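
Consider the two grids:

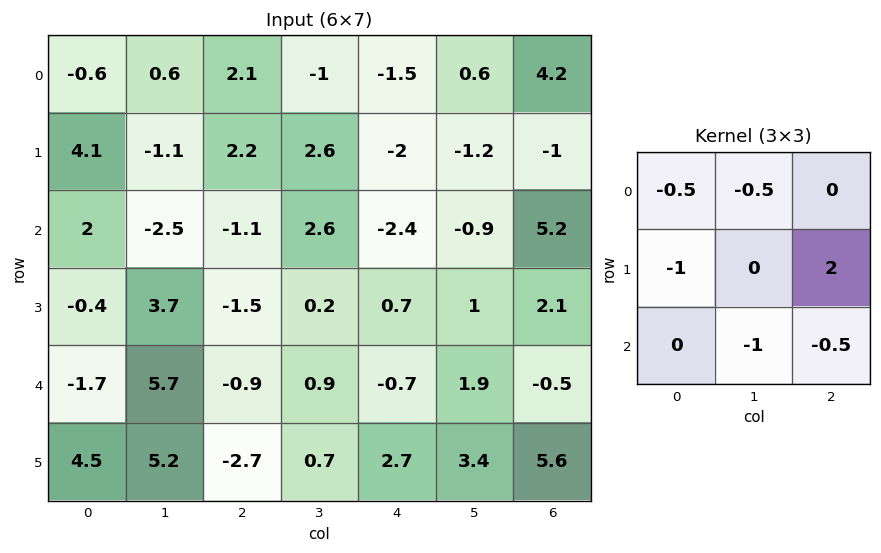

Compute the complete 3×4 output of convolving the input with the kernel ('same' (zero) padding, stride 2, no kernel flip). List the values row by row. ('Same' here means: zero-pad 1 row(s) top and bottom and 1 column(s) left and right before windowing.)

Output[0,0]: The receptive field on the zero-padded input at this output position is [0 0 0 / 0 -0.6 0.6 / 0 4.1 -1.1]. Elementwise product with the kernel and sum: 0·-0.5 + 0·-0.5 + 0·-1 + 0.6·2 + 4.1·-1 + -1.1·-0.5.

-2.35 -6.1 4.8 0.4
-8.5 8.55 -5.9 -0.1
4.5 -2.65 -1.95 -9.05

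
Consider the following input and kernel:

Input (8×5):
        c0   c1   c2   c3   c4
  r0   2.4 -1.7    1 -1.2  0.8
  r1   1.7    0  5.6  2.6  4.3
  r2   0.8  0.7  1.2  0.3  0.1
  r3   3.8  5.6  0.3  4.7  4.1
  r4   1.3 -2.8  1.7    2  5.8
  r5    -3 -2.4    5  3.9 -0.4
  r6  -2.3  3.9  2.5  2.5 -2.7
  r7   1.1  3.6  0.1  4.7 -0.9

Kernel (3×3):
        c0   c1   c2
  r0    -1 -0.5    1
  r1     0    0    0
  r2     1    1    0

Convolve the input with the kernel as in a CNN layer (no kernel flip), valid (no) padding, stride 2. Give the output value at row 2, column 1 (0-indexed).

The receptive field on the input at this output position is [1.7 2 5.8 / 5 3.9 -0.4 / 2.5 2.5 -2.7]. Elementwise product with the kernel and sum: 1.7·-1 + 2·-0.5 + 5.8·1 + 2.5·1 + 2.5·1.

8.1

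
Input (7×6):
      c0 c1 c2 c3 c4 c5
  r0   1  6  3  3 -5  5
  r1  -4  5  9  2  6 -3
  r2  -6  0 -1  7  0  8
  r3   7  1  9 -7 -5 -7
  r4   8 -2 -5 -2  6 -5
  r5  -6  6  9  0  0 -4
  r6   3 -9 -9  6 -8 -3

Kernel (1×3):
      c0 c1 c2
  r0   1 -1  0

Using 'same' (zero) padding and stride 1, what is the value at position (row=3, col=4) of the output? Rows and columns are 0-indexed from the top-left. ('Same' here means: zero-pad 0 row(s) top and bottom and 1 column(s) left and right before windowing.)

-2

The receptive field on the zero-padded input at this output position is [-7 -5 -7]. Elementwise product with the kernel and sum: -7·1 + -5·-1.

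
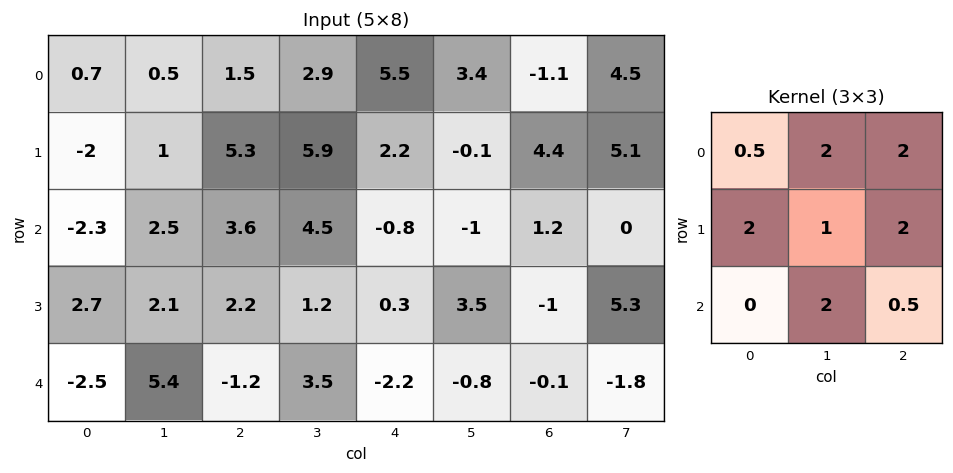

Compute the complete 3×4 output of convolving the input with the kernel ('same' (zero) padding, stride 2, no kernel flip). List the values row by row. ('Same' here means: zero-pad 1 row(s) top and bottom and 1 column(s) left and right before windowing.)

-1.8 21.85 22.45 26.05
7.15 45.5 15.7 18.8
17.9 24.45 11.4 5.05

Output[0,0]: The receptive field on the zero-padded input at this output position is [0 0 0 / 0 0.7 0.5 / 0 -2 1]. Elementwise product with the kernel and sum: 0·0.5 + 0·2 + 0·2 + 0·2 + 0.7·1 + 0.5·2 + -2·2 + 1·0.5.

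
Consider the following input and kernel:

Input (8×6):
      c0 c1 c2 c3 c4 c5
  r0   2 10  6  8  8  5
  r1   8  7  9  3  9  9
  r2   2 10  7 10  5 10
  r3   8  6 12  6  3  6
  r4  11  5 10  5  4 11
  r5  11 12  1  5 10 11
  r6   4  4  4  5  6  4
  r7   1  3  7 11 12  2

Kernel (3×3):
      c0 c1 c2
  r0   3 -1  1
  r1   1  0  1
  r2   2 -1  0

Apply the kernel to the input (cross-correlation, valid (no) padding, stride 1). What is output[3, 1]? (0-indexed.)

The receptive field on the input at this output position is [6 12 6 / 5 10 5 / 12 1 5]. Elementwise product with the kernel and sum: 6·3 + 12·-1 + 6·1 + 5·1 + 5·1 + 12·2 + 1·-1.

45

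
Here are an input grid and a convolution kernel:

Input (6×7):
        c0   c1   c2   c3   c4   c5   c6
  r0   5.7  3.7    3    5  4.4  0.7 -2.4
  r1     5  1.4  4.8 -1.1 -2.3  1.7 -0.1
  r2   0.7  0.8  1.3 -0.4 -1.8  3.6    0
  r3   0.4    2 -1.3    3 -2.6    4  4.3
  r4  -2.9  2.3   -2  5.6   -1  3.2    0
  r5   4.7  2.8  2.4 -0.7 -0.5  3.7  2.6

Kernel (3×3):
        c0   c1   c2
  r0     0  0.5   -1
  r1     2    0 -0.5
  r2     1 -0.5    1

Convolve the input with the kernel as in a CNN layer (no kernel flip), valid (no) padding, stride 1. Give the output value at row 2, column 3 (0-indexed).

8.8

The receptive field on the input at this output position is [-0.4 -1.8 3.6 / 3 -2.6 4 / 5.6 -1 3.2]. Elementwise product with the kernel and sum: -1.8·0.5 + 3.6·-1 + 3·2 + 4·-0.5 + 5.6·1 + -1·-0.5 + 3.2·1.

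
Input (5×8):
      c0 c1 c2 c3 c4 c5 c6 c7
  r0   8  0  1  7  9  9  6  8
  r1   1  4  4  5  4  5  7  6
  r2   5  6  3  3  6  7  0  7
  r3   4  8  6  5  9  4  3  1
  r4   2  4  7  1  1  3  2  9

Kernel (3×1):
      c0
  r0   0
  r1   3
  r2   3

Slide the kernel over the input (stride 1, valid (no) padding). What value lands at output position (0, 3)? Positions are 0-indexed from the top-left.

The receptive field on the input at this output position is [7 / 5 / 3]. Elementwise product with the kernel and sum: 5·3 + 3·3.

24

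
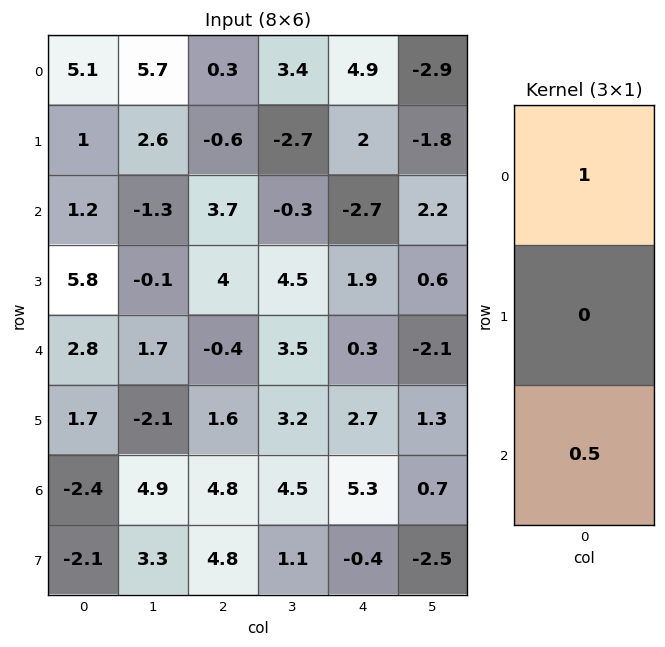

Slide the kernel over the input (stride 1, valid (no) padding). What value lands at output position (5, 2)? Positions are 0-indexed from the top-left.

The receptive field on the input at this output position is [1.6 / 4.8 / 4.8]. Elementwise product with the kernel and sum: 1.6·1 + 4.8·0.5.

4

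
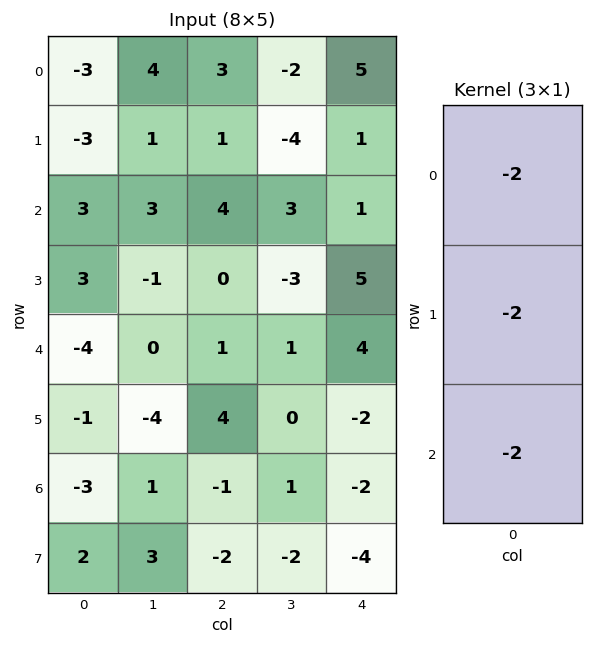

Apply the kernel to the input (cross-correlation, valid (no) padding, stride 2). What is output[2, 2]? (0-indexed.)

0

The receptive field on the input at this output position is [4 / -2 / -2]. Elementwise product with the kernel and sum: 4·-2 + -2·-2 + -2·-2.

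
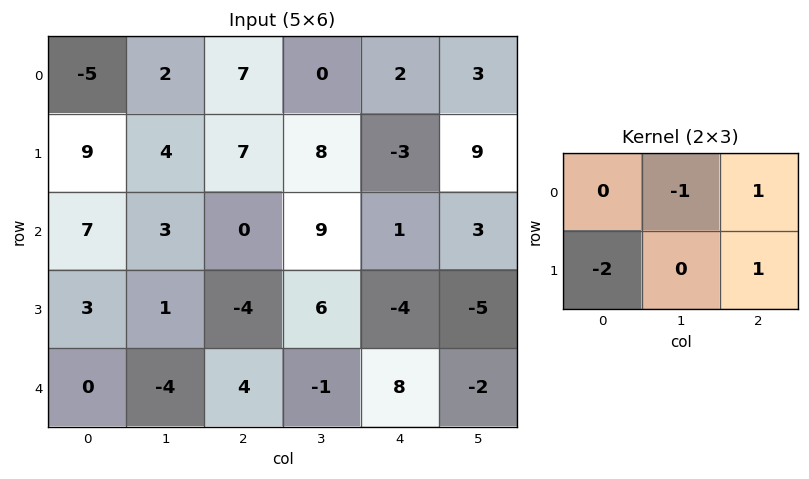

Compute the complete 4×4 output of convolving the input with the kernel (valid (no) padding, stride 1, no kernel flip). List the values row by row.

-6 -7 -15 -6
-11 4 -10 -3
-13 13 -4 -15
-1 17 -10 -1

Output[0,0]: The receptive field on the input at this output position is [-5 2 7 / 9 4 7]. Elementwise product with the kernel and sum: 2·-1 + 7·1 + 9·-2 + 7·1.
Output[0,1]: The receptive field on the input at this output position is [2 7 0 / 4 7 8]. Elementwise product with the kernel and sum: 7·-1 + 0·1 + 4·-2 + 8·1.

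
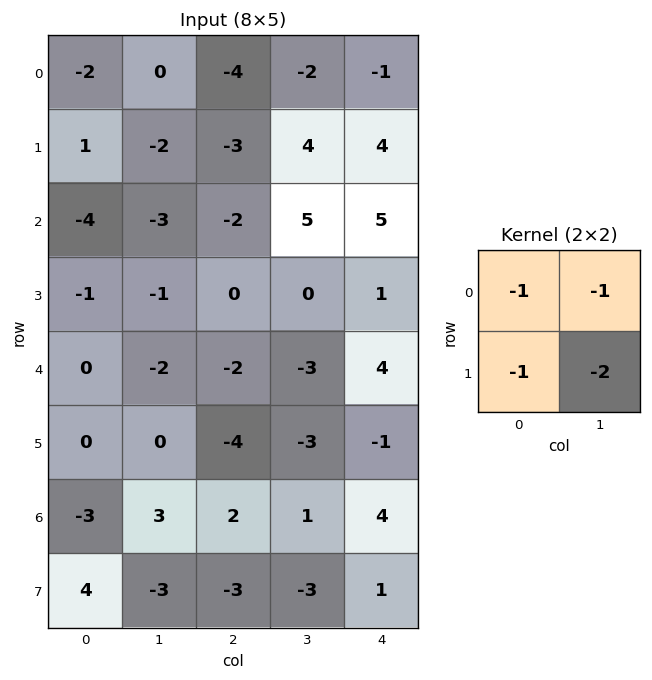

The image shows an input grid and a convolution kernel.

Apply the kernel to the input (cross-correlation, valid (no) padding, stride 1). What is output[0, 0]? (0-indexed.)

The receptive field on the input at this output position is [-2 0 / 1 -2]. Elementwise product with the kernel and sum: -2·-1 + 0·-1 + 1·-1 + -2·-2.

5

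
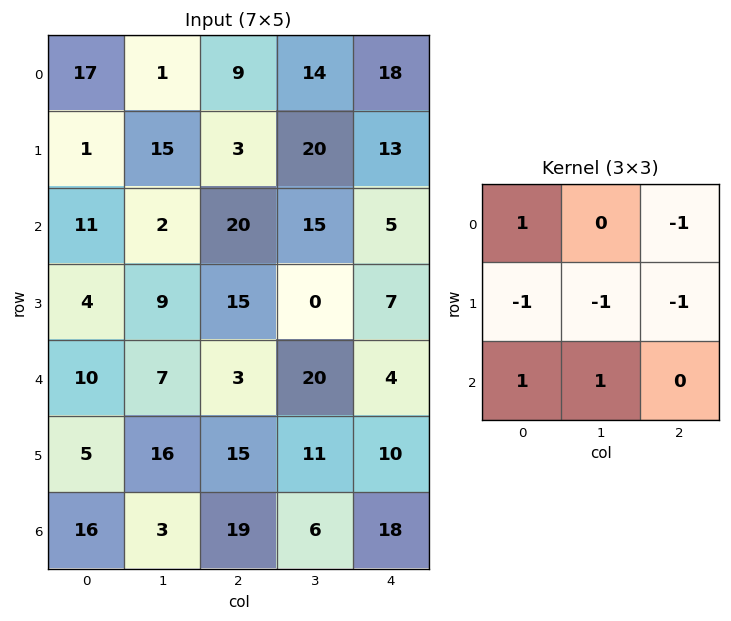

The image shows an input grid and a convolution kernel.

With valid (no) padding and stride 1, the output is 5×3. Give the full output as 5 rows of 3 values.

Output[0,0]: The receptive field on the input at this output position is [17 1 9 / 1 15 3 / 11 2 20]. Elementwise product with the kernel and sum: 17·1 + 9·-1 + 1·-1 + 15·-1 + 3·-1 + 11·1 + 2·1.

2 -29 -10
-22 -18 -35
-20 -27 16
-10 10 7
-10 -33 -12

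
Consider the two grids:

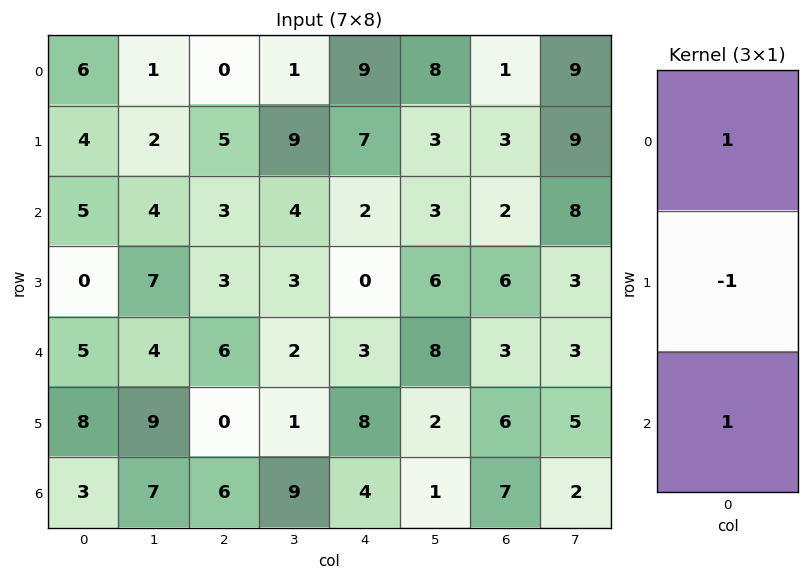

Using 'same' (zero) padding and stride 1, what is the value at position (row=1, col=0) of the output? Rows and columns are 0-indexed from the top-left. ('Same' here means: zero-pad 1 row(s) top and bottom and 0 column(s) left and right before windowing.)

The receptive field on the zero-padded input at this output position is [6 / 4 / 5]. Elementwise product with the kernel and sum: 6·1 + 4·-1 + 5·1.

7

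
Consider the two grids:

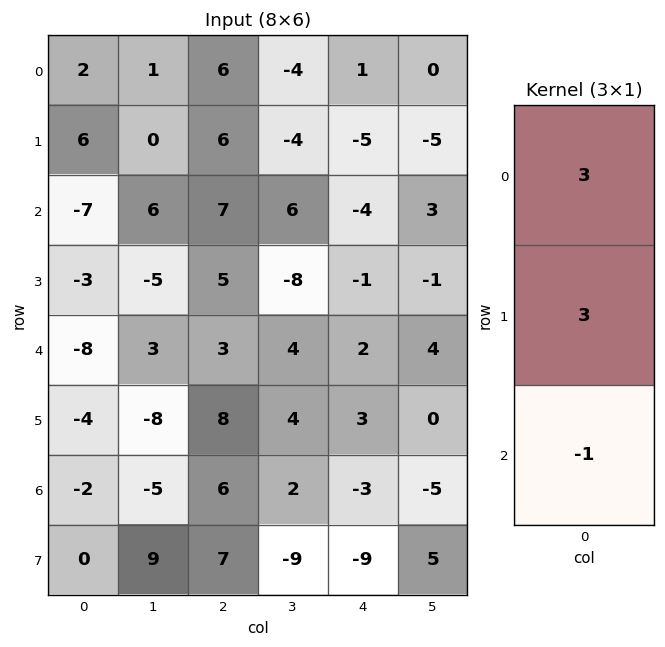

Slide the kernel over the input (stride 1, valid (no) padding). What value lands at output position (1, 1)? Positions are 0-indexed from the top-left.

The receptive field on the input at this output position is [0 / 6 / -5]. Elementwise product with the kernel and sum: 0·3 + 6·3 + -5·-1.

23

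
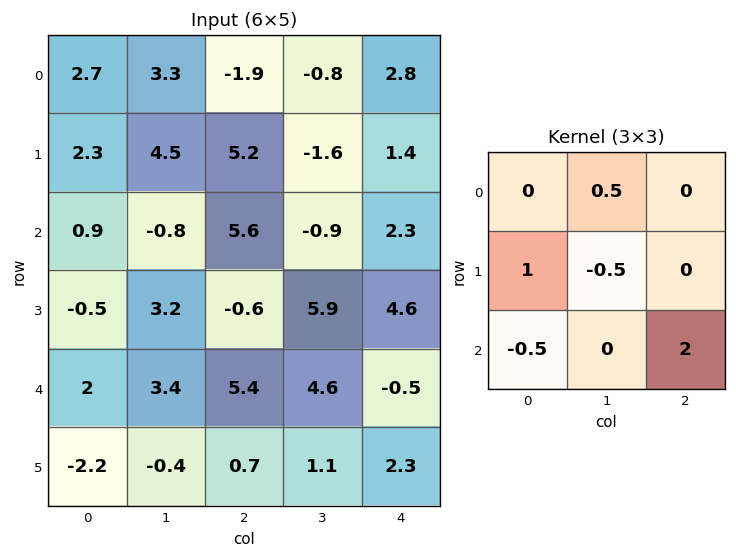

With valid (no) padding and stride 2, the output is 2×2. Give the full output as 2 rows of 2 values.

12.45 7.4
7.3 -7.7

Output[0,0]: The receptive field on the input at this output position is [2.7 3.3 -1.9 / 2.3 4.5 5.2 / 0.9 -0.8 5.6]. Elementwise product with the kernel and sum: 3.3·0.5 + 2.3·1 + 4.5·-0.5 + 0.9·-0.5 + 5.6·2.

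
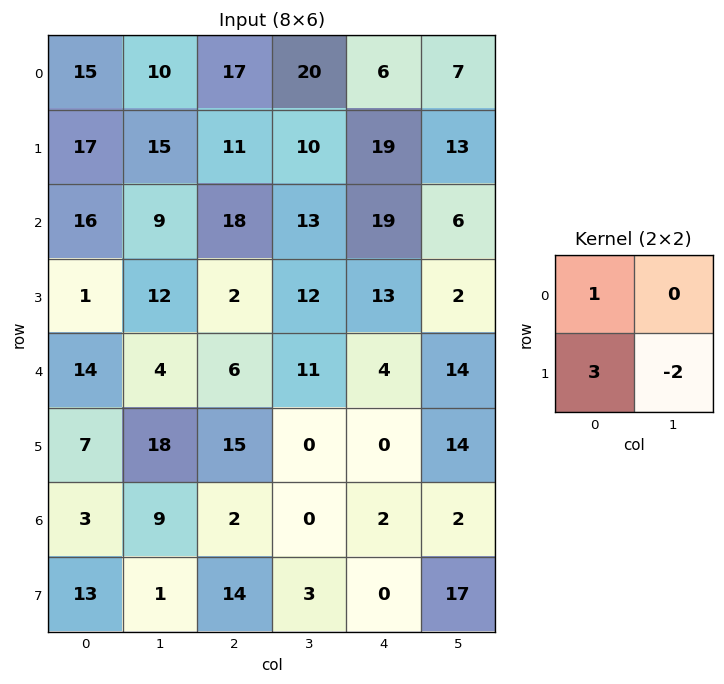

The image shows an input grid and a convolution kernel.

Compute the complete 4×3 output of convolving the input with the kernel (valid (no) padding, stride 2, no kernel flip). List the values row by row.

Output[0,0]: The receptive field on the input at this output position is [15 10 / 17 15]. Elementwise product with the kernel and sum: 15·1 + 17·3 + 15·-2.

36 30 37
-5 0 54
-1 51 -24
40 38 -32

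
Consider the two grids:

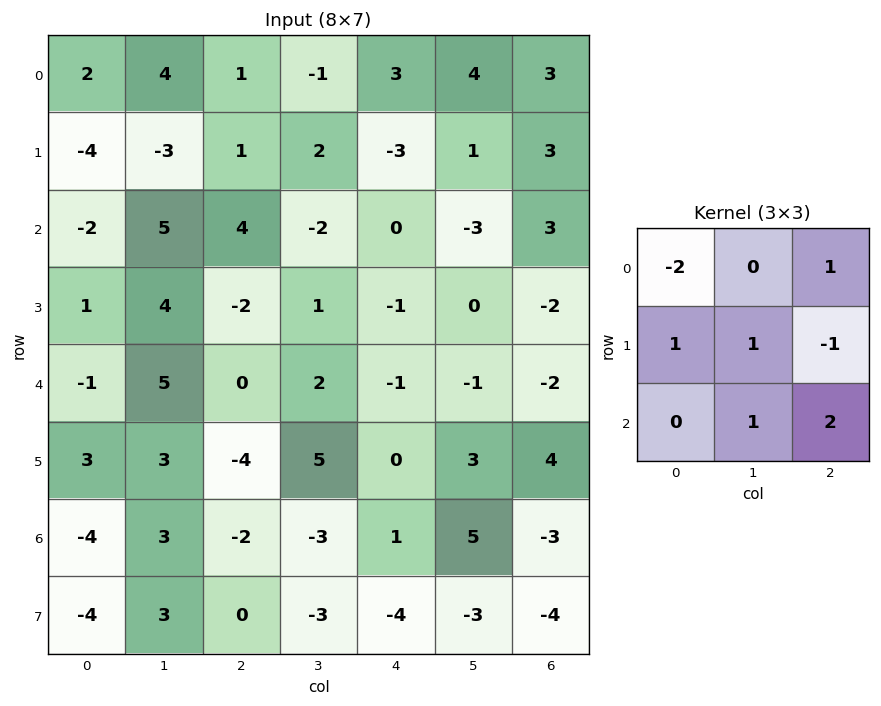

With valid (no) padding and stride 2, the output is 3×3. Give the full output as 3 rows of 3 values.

Output[0,0]: The receptive field on the input at this output position is [2 4 1 / -4 -3 1 / -2 5 4]. Elementwise product with the kernel and sum: 2·-2 + 1·1 + -4·1 + -3·1 + 1·-1 + 5·1 + 4·2.
Output[0,1]: The receptive field on the input at this output position is [1 -1 3 / 1 2 -3 / 4 -2 0]. Elementwise product with the kernel and sum: 1·-2 + 3·1 + 1·1 + 2·1 + -3·-1 + -2·1 + 0·2.

2 5 -5
20 -8 -1
11 -1 -2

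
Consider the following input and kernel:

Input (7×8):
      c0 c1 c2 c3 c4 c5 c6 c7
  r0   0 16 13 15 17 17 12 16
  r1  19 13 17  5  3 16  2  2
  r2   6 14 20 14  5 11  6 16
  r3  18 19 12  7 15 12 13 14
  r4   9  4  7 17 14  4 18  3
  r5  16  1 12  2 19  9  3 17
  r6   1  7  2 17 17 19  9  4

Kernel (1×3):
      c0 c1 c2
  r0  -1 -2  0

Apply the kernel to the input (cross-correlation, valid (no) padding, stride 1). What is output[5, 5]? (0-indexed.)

-15

The receptive field on the input at this output position is [9 3 17]. Elementwise product with the kernel and sum: 9·-1 + 3·-2.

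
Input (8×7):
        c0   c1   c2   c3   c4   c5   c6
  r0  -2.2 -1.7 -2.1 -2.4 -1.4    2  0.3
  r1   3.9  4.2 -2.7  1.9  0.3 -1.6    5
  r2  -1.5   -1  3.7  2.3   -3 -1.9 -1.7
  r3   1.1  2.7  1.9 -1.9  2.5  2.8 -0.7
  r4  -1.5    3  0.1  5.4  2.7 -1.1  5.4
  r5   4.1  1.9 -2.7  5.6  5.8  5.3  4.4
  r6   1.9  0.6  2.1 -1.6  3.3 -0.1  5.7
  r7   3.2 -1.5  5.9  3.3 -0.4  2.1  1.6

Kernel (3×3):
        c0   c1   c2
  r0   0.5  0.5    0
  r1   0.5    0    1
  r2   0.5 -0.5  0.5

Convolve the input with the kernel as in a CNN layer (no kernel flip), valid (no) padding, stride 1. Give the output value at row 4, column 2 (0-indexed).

10.7

The receptive field on the input at this output position is [0.1 5.4 2.7 / -2.7 5.6 5.8 / 2.1 -1.6 3.3]. Elementwise product with the kernel and sum: 0.1·0.5 + 5.4·0.5 + -2.7·0.5 + 5.8·1 + 2.1·0.5 + -1.6·-0.5 + 3.3·0.5.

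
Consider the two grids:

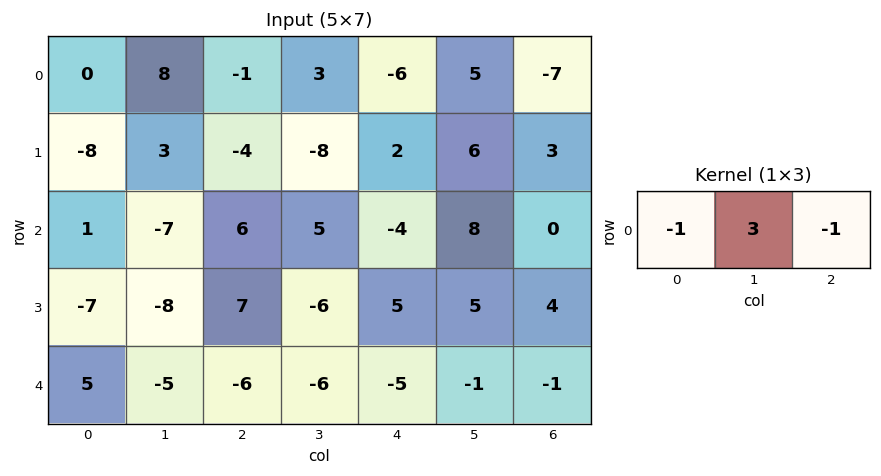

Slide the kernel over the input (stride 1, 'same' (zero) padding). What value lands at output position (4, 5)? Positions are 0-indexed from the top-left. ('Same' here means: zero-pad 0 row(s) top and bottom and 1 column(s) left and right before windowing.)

The receptive field on the zero-padded input at this output position is [-5 -1 -1]. Elementwise product with the kernel and sum: -5·-1 + -1·3 + -1·-1.

3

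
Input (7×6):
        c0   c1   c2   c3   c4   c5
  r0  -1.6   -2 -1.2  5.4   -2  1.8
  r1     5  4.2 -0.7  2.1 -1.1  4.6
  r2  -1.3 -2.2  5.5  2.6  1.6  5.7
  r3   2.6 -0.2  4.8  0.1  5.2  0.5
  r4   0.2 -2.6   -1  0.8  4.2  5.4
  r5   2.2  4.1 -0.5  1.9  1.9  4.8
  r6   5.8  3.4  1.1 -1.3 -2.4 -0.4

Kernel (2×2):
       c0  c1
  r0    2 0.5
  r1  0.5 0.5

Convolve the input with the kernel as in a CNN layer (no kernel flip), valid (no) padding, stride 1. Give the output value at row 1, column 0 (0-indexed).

10.35

The receptive field on the input at this output position is [5 4.2 / -1.3 -2.2]. Elementwise product with the kernel and sum: 5·2 + 4.2·0.5 + -1.3·0.5 + -2.2·0.5.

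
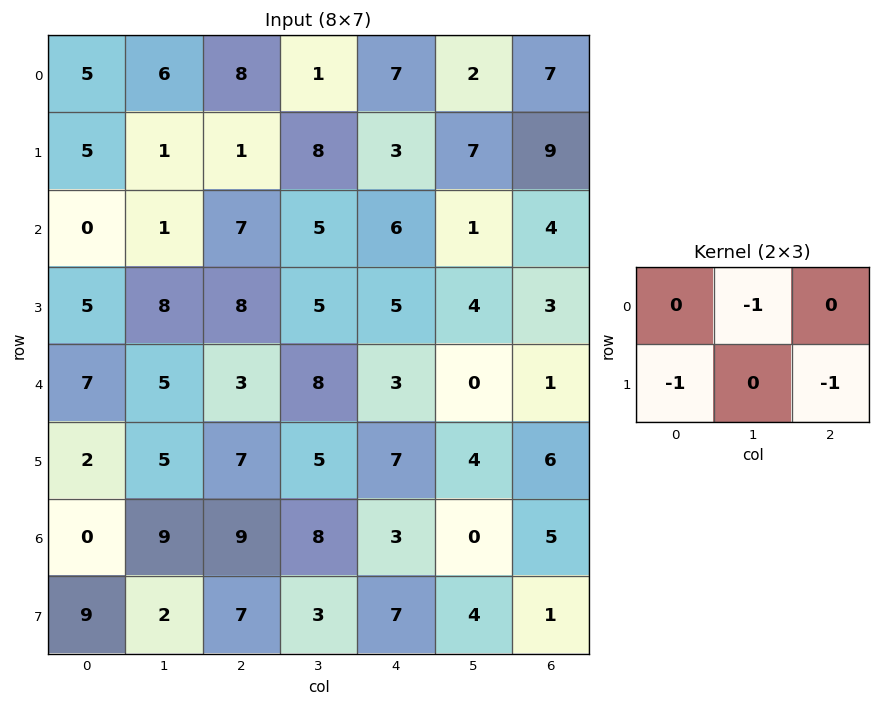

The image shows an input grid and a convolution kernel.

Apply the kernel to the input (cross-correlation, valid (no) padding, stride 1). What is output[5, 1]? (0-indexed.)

-24

The receptive field on the input at this output position is [5 7 5 / 9 9 8]. Elementwise product with the kernel and sum: 7·-1 + 9·-1 + 8·-1.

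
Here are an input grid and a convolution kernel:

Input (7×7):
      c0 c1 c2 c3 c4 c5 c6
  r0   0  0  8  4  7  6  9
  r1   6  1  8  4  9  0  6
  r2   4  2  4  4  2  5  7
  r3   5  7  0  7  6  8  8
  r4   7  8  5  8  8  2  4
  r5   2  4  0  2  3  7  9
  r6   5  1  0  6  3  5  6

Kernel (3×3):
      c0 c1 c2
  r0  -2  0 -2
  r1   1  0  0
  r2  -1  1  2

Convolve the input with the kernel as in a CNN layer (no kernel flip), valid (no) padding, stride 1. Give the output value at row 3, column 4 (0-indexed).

2

The receptive field on the input at this output position is [6 8 8 / 8 2 4 / 3 7 9]. Elementwise product with the kernel and sum: 6·-2 + 8·-2 + 8·1 + 3·-1 + 7·1 + 9·2.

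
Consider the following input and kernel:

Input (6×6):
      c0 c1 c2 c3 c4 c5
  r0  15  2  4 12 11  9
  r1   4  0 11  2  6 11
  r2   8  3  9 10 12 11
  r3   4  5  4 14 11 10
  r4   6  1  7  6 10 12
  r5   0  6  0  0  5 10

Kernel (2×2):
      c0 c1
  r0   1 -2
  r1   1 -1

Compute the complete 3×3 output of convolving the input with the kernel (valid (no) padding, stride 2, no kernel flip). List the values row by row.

15 -11 -12
1 -21 -9
-2 -5 -19

Output[0,0]: The receptive field on the input at this output position is [15 2 / 4 0]. Elementwise product with the kernel and sum: 15·1 + 2·-2 + 4·1 + 0·-1.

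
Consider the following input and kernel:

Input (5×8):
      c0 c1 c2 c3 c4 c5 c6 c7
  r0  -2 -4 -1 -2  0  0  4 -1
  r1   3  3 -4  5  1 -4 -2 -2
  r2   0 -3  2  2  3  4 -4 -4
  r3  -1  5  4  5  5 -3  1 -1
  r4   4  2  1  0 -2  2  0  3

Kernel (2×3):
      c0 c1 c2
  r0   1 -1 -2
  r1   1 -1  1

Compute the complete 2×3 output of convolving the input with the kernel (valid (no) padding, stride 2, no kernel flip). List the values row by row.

Output[0,0]: The receptive field on the input at this output position is [-2 -4 -1 / 3 3 -4]. Elementwise product with the kernel and sum: -2·1 + -4·-1 + -1·-2 + 3·1 + 3·-1 + -4·1.
Output[0,1]: The receptive field on the input at this output position is [-1 -2 0 / -4 5 1]. Elementwise product with the kernel and sum: -1·1 + -2·-1 + 0·-2 + -4·1 + 5·-1 + 1·1.

0 -7 -5
-3 -2 16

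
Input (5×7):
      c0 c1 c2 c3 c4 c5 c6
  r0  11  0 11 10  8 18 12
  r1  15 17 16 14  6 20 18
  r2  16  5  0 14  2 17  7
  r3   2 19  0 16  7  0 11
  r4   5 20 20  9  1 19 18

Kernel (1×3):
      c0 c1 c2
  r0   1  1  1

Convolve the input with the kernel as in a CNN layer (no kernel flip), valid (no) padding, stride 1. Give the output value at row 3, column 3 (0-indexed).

The receptive field on the input at this output position is [16 7 0]. Elementwise product with the kernel and sum: 16·1 + 7·1 + 0·1.

23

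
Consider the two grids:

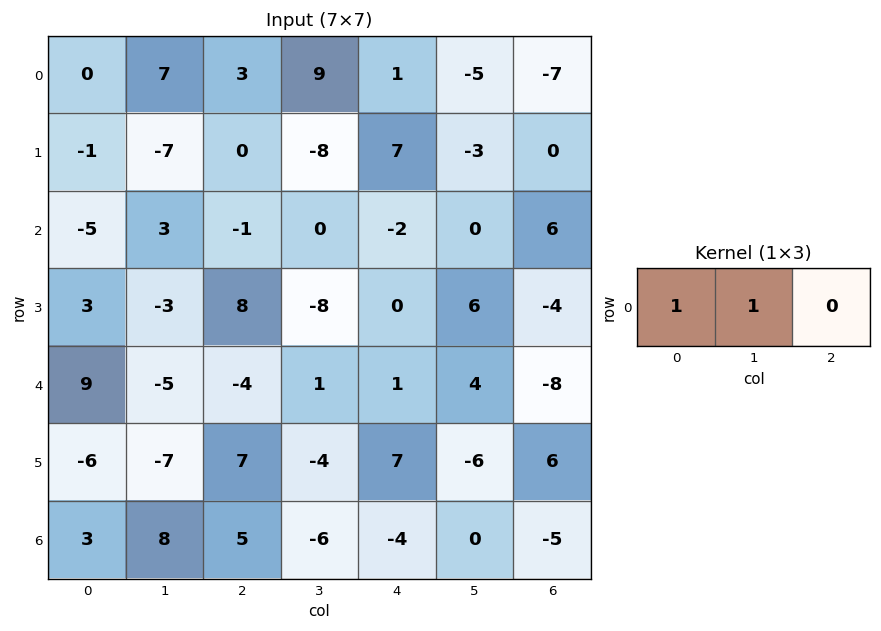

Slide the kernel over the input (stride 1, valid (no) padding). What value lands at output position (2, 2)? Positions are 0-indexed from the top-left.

-1

The receptive field on the input at this output position is [-1 0 -2]. Elementwise product with the kernel and sum: -1·1 + 0·1.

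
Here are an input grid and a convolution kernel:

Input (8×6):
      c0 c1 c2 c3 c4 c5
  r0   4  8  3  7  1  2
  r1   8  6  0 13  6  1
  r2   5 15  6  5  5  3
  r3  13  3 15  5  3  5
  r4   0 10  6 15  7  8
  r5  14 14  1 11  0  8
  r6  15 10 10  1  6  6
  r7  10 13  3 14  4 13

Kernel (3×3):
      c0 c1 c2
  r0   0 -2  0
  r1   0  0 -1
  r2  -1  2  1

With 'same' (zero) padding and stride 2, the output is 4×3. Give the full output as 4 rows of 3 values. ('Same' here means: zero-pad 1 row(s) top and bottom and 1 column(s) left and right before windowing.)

Output[0,0]: The receptive field on the zero-padded input at this output position is [0 0 0 / 0 4 8 / 0 8 6]. Elementwise product with the kernel and sum: 0·-2 + 8·-1 + 0·-1 + 8·2 + 6·1.
Output[0,1]: The receptive field on the zero-padded input at this output position is [0 0 0 / 8 3 7 / 6 0 13]. Elementwise product with the kernel and sum: 0·-2 + 7·-1 + 6·-1 + 0·2 + 13·1.

14 0 -2
-2 27 -9
6 -46 -17
-5 4 1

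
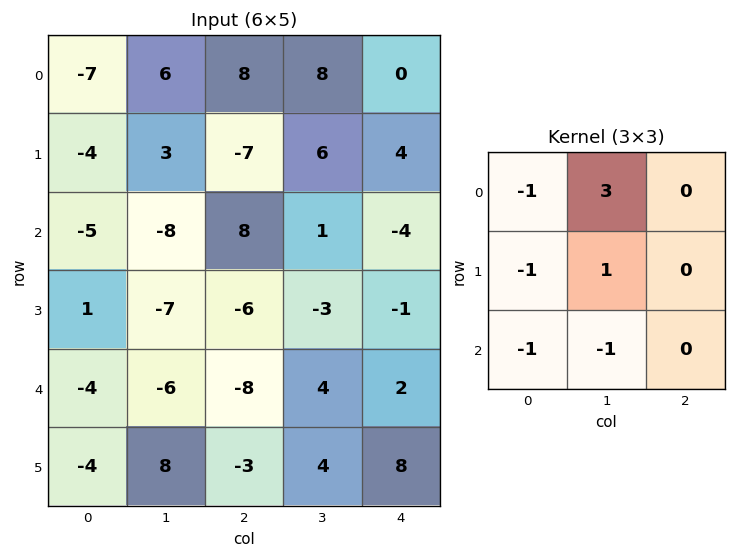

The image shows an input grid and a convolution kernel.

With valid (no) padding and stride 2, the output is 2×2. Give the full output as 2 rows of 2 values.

Output[0,0]: The receptive field on the input at this output position is [-7 6 8 / -4 3 -7 / -5 -8 8]. Elementwise product with the kernel and sum: -7·-1 + 6·3 + -4·-1 + 3·1 + -5·-1 + -8·-1.
Output[0,1]: The receptive field on the input at this output position is [8 8 0 / -7 6 4 / 8 1 -4]. Elementwise product with the kernel and sum: 8·-1 + 8·3 + -7·-1 + 6·1 + 8·-1 + 1·-1.

45 20
-17 2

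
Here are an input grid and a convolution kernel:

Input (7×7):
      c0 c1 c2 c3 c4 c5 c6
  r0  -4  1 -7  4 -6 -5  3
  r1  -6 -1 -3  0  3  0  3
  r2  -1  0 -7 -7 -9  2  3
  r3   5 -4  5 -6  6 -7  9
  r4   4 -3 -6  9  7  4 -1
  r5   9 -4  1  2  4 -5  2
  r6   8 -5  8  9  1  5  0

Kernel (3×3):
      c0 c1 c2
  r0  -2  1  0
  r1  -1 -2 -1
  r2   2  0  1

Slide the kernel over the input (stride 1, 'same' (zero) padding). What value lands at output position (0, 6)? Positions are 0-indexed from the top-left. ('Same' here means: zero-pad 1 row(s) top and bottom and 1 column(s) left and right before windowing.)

The receptive field on the zero-padded input at this output position is [0 0 0 / -5 3 0 / 0 3 0]. Elementwise product with the kernel and sum: 0·-2 + 0·1 + -5·-1 + 3·-2 + 0·-1 + 0·2 + 0·1.

-1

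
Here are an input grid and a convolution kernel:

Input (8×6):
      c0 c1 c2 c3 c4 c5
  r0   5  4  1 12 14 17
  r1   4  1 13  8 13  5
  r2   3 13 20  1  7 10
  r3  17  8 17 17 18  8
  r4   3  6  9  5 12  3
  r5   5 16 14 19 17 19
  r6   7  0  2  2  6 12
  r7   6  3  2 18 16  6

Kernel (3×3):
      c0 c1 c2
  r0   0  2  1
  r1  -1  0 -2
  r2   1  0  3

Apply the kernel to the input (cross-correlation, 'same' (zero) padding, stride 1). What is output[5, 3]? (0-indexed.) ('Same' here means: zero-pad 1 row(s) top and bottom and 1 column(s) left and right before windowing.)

The receptive field on the zero-padded input at this output position is [9 5 12 / 14 19 17 / 2 2 6]. Elementwise product with the kernel and sum: 5·2 + 12·1 + 14·-1 + 17·-2 + 2·1 + 6·3.

-6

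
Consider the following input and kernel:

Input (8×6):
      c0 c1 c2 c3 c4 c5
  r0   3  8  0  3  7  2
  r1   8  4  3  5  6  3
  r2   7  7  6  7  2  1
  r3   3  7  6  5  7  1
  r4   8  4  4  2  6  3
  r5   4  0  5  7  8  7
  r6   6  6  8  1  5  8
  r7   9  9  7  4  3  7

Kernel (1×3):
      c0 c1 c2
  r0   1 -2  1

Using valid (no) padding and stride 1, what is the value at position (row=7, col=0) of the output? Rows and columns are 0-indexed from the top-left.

-2

The receptive field on the input at this output position is [9 9 7]. Elementwise product with the kernel and sum: 9·1 + 9·-2 + 7·1.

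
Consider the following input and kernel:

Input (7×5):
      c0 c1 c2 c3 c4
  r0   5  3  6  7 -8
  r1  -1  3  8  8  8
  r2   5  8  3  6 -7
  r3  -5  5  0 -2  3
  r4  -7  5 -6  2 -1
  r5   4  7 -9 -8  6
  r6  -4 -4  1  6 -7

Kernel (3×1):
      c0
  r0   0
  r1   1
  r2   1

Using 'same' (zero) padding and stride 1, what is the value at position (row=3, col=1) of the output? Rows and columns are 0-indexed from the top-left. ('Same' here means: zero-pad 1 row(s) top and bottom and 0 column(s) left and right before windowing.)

10

The receptive field on the zero-padded input at this output position is [8 / 5 / 5]. Elementwise product with the kernel and sum: 5·1 + 5·1.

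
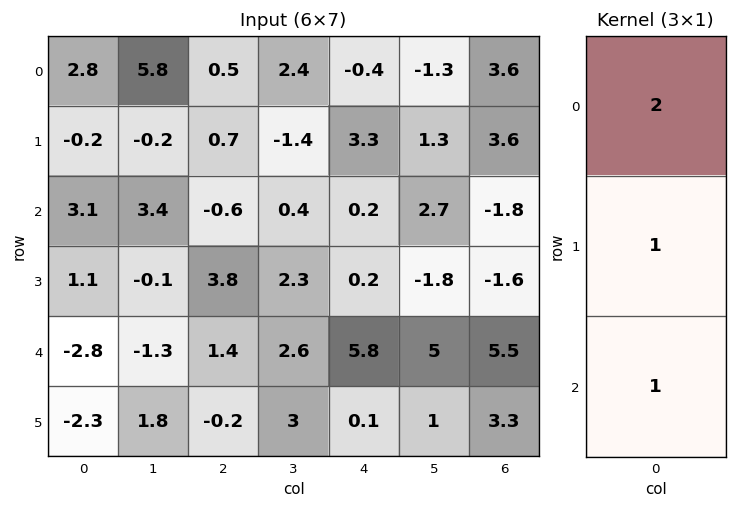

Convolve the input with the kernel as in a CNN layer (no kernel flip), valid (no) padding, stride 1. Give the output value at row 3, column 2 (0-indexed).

The receptive field on the input at this output position is [3.8 / 1.4 / -0.2]. Elementwise product with the kernel and sum: 3.8·2 + 1.4·1 + -0.2·1.

8.8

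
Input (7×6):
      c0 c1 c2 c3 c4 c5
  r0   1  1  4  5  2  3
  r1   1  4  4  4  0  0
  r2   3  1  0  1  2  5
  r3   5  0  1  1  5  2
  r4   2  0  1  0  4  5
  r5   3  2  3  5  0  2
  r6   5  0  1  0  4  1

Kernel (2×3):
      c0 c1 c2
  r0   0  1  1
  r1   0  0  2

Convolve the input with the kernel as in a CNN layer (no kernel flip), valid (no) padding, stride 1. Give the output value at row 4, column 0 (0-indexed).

The receptive field on the input at this output position is [2 0 1 / 3 2 3]. Elementwise product with the kernel and sum: 0·1 + 1·1 + 3·2.

7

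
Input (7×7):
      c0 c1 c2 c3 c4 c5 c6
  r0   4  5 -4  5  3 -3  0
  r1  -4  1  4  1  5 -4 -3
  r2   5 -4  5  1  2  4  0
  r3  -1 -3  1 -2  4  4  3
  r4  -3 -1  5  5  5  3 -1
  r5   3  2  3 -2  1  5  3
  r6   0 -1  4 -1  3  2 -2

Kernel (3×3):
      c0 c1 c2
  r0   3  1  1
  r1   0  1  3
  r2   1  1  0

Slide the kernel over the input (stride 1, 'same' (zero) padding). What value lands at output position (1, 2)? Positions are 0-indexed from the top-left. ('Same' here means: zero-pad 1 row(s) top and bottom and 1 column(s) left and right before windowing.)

The receptive field on the zero-padded input at this output position is [5 -4 5 / 1 4 1 / -4 5 1]. Elementwise product with the kernel and sum: 5·3 + -4·1 + 5·1 + 4·1 + 1·3 + -4·1 + 5·1.

24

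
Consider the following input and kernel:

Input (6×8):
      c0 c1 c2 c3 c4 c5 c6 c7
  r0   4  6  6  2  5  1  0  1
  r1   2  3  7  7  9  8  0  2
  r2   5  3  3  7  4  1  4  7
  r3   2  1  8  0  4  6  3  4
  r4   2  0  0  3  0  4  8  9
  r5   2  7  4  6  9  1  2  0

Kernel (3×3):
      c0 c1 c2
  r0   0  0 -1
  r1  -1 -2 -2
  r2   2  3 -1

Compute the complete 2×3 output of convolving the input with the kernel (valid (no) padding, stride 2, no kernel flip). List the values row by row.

-12 -21 -18
-19 -11 -22

Output[0,0]: The receptive field on the input at this output position is [4 6 6 / 2 3 7 / 5 3 3]. Elementwise product with the kernel and sum: 6·-1 + 2·-1 + 3·-2 + 7·-2 + 5·2 + 3·3 + 3·-1.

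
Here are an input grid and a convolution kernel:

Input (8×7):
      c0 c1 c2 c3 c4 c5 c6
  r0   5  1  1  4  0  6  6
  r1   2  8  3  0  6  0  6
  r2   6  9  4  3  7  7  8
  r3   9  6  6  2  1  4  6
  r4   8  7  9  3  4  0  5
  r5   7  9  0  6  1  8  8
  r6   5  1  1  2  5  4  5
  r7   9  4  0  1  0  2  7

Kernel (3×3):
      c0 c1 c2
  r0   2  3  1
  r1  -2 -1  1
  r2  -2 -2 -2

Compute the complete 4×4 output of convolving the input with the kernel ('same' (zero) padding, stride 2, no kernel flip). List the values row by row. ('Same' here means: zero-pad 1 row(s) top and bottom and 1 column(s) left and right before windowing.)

Output[0,0]: The receptive field on the zero-padded input at this output position is [0 0 0 / 0 5 1 / 0 2 8]. Elementwise product with the kernel and sum: 0·2 + 0·3 + 0·1 + 0·-2 + 5·-1 + 1·1 + 0·-2 + 2·-2 + 8·-2.

-24 -21 -14 -30
-13 -22 -2 -24
0 -18 -29 -11
0 13 12 9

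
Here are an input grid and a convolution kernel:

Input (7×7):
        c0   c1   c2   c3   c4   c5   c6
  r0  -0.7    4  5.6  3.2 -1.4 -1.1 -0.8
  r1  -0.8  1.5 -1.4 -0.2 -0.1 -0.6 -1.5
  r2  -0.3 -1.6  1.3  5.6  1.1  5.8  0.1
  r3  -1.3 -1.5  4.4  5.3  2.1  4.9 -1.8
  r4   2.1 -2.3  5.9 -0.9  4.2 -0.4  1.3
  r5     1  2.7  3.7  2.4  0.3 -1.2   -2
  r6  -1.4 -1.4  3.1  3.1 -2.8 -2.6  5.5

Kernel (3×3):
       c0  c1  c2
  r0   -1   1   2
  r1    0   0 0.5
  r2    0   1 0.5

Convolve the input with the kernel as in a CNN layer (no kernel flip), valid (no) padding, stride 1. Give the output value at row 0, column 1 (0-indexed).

12

The receptive field on the input at this output position is [4 5.6 3.2 / 1.5 -1.4 -0.2 / -1.6 1.3 5.6]. Elementwise product with the kernel and sum: 4·-1 + 5.6·1 + 3.2·2 + -0.2·0.5 + 1.3·1 + 5.6·0.5.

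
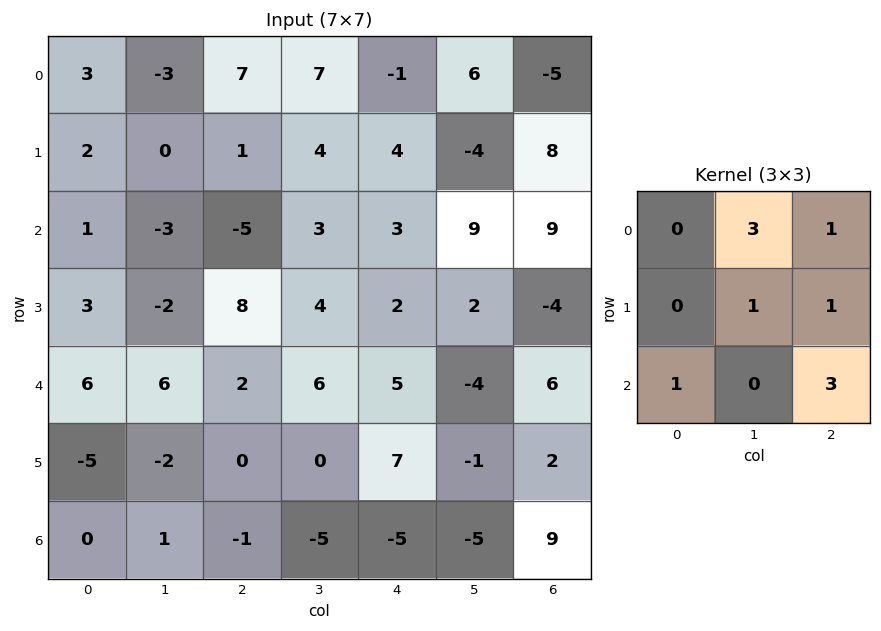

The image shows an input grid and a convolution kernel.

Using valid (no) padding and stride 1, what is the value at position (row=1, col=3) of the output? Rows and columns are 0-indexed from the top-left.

The receptive field on the input at this output position is [4 4 -4 / 3 3 9 / 4 2 2]. Elementwise product with the kernel and sum: 4·3 + -4·1 + 3·1 + 9·1 + 4·1 + 2·3.

30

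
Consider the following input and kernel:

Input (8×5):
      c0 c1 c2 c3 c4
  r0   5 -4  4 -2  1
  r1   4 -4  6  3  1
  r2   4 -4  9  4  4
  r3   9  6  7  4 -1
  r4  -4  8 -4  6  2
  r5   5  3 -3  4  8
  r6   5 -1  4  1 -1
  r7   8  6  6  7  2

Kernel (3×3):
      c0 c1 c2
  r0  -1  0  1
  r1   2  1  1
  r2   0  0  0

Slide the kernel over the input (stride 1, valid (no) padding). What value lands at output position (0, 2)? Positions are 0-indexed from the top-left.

The receptive field on the input at this output position is [4 -2 1 / 6 3 1 / 9 4 4]. Elementwise product with the kernel and sum: 4·-1 + 1·1 + 6·2 + 3·1 + 1·1.

13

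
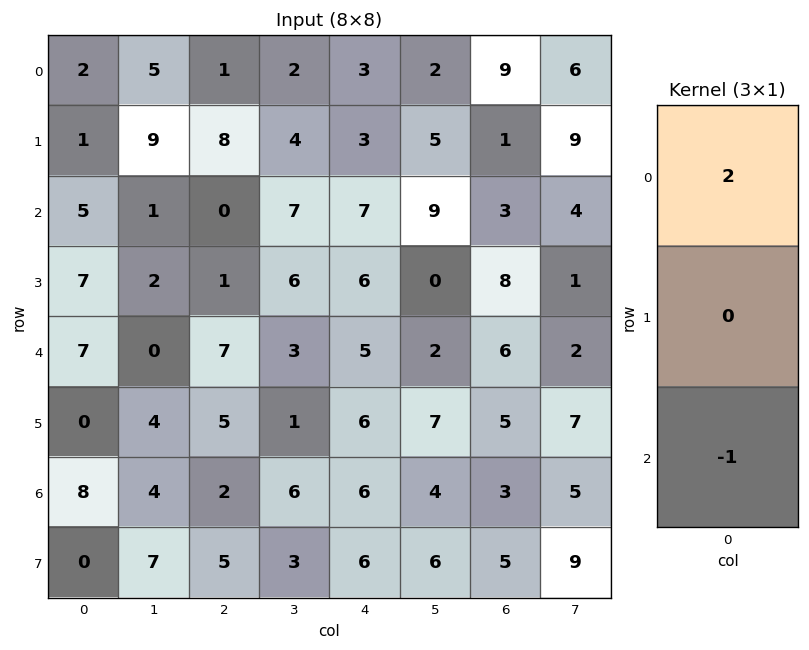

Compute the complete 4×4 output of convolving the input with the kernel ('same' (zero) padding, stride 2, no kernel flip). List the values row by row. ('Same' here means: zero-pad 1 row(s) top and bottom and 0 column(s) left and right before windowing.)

Output[0,0]: The receptive field on the zero-padded input at this output position is [0 / 2 / 1]. Elementwise product with the kernel and sum: 0·2 + 1·-1.

-1 -8 -3 -1
-5 15 0 -6
14 -3 6 11
0 5 6 5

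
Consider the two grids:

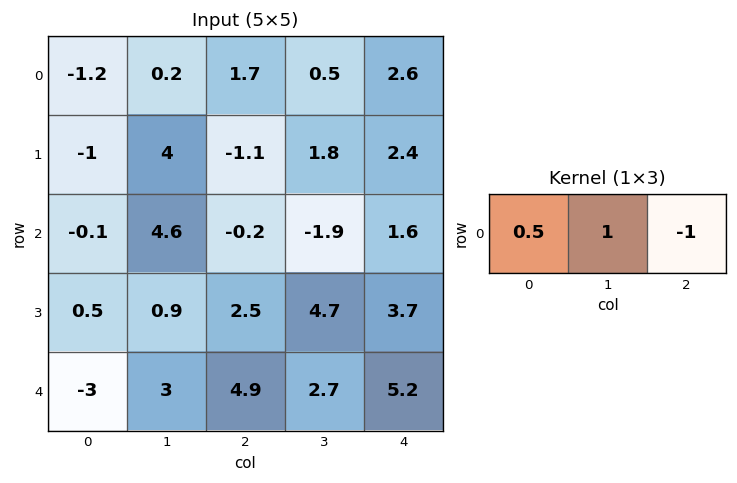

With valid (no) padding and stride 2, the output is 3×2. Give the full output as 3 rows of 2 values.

Output[0,0]: The receptive field on the input at this output position is [-1.2 0.2 1.7]. Elementwise product with the kernel and sum: -1.2·0.5 + 0.2·1 + 1.7·-1.

-2.1 -1.25
4.75 -3.6
-3.4 -0.05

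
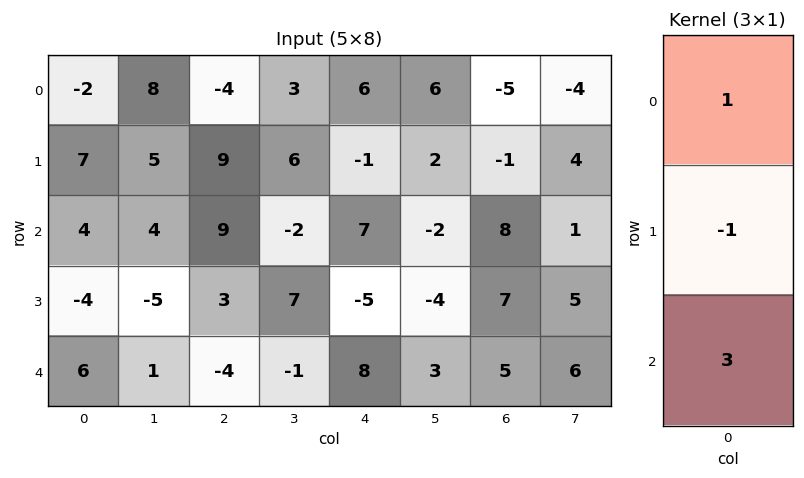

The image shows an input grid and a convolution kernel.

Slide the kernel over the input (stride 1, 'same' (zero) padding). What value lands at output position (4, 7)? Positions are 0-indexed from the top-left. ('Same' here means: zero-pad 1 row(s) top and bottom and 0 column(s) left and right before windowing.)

The receptive field on the zero-padded input at this output position is [5 / 6 / 0]. Elementwise product with the kernel and sum: 5·1 + 6·-1 + 0·3.

-1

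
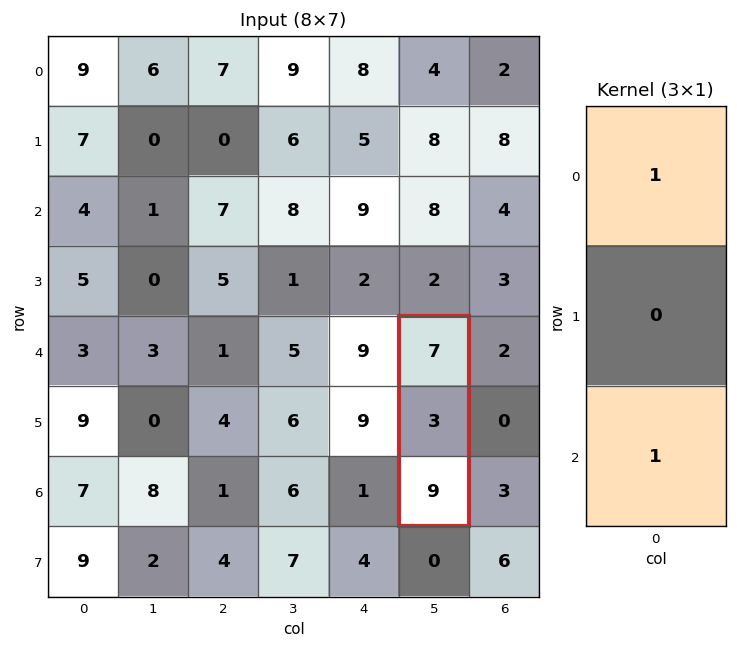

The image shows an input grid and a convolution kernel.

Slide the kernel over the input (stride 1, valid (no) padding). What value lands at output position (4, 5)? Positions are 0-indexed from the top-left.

16

The receptive field on the input at this output position is [7 / 3 / 9]. Elementwise product with the kernel and sum: 7·1 + 9·1.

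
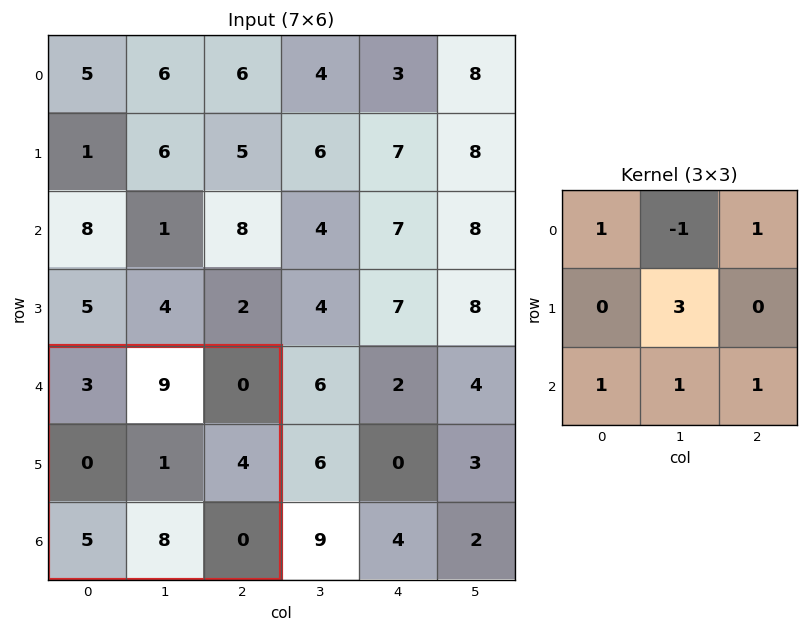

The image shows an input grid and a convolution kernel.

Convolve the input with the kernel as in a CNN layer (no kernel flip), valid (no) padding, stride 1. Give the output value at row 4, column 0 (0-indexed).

The receptive field on the input at this output position is [3 9 0 / 0 1 4 / 5 8 0]. Elementwise product with the kernel and sum: 3·1 + 9·-1 + 0·1 + 1·3 + 5·1 + 8·1 + 0·1.

10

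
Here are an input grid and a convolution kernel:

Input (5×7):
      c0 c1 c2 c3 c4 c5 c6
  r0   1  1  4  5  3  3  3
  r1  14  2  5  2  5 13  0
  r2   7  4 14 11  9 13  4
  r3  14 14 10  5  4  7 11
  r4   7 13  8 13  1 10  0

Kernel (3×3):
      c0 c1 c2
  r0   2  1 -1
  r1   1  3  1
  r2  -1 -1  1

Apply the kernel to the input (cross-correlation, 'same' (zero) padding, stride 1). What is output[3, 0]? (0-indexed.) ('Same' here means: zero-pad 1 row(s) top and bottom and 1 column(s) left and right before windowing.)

The receptive field on the zero-padded input at this output position is [0 7 4 / 0 14 14 / 0 7 13]. Elementwise product with the kernel and sum: 0·2 + 7·1 + 4·-1 + 0·1 + 14·3 + 14·1 + 0·-1 + 7·-1 + 13·1.

65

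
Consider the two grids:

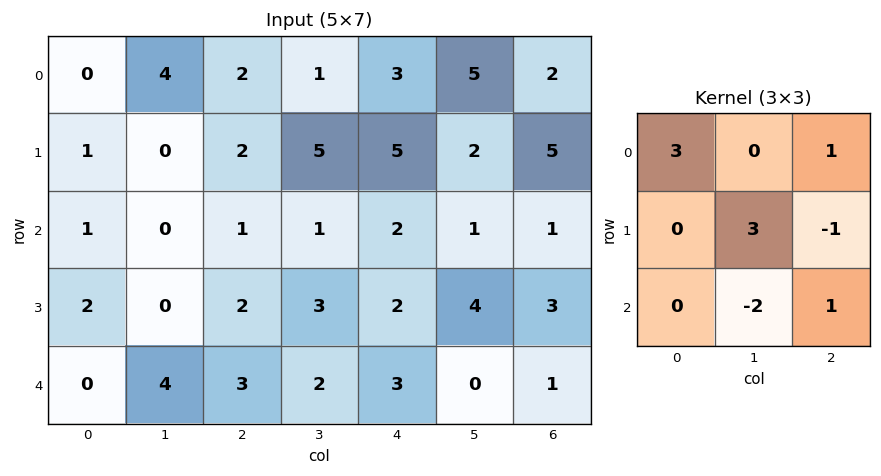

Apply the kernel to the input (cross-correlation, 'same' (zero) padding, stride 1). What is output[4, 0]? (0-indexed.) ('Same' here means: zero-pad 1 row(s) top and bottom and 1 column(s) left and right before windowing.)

-4

The receptive field on the zero-padded input at this output position is [0 2 0 / 0 0 4 / 0 0 0]. Elementwise product with the kernel and sum: 0·3 + 0·1 + 0·3 + 4·-1 + 0·-2 + 0·1.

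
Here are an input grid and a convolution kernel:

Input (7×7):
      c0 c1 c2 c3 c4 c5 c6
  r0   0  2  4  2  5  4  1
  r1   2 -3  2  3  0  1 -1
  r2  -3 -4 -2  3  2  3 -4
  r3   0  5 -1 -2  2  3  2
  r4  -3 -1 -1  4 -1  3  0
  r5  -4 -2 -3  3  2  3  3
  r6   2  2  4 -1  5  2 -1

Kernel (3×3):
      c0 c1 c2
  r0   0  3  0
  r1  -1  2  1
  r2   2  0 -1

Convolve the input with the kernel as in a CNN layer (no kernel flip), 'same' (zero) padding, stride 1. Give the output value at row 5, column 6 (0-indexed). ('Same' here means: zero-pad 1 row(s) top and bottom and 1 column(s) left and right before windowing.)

7

The receptive field on the zero-padded input at this output position is [3 0 0 / 3 3 0 / 2 -1 0]. Elementwise product with the kernel and sum: 0·3 + 3·-1 + 3·2 + 0·1 + 2·2 + 0·-1.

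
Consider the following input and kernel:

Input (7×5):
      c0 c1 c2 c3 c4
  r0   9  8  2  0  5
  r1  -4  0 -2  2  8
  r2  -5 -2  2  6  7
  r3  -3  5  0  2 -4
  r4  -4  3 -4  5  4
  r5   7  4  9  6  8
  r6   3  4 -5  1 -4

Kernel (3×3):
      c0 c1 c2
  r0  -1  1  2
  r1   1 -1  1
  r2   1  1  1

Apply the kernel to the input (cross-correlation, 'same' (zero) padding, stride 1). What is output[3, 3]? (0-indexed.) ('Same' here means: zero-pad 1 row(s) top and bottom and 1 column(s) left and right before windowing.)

17

The receptive field on the zero-padded input at this output position is [2 6 7 / 0 2 -4 / -4 5 4]. Elementwise product with the kernel and sum: 2·-1 + 6·1 + 7·2 + 0·1 + 2·-1 + -4·1 + -4·1 + 5·1 + 4·1.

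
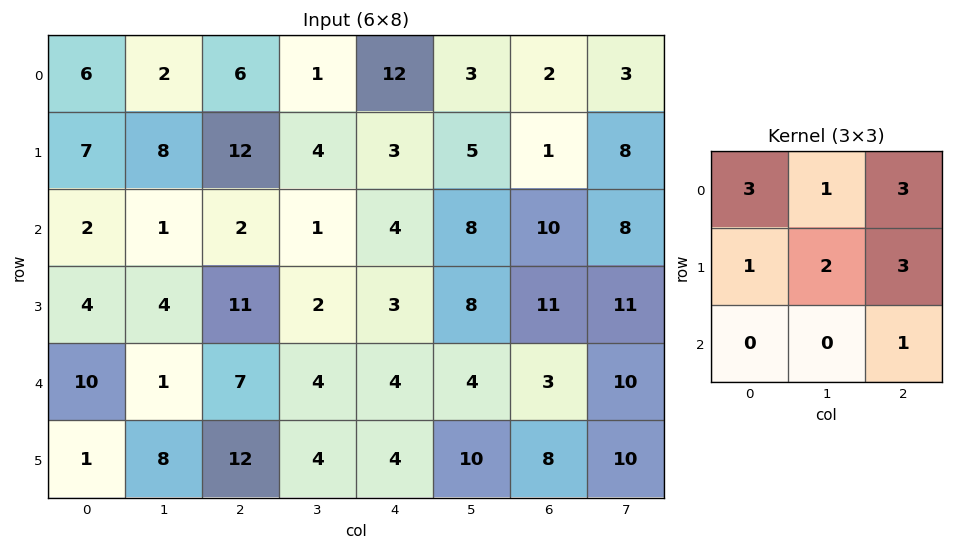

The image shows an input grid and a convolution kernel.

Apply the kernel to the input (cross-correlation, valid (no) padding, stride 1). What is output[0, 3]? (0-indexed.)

57

The receptive field on the input at this output position is [1 12 3 / 4 3 5 / 1 4 8]. Elementwise product with the kernel and sum: 1·3 + 12·1 + 3·3 + 4·1 + 3·2 + 5·3 + 8·1.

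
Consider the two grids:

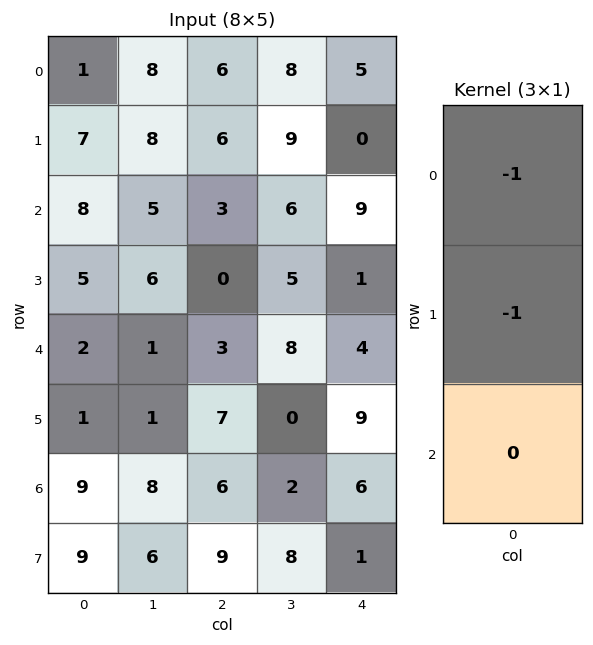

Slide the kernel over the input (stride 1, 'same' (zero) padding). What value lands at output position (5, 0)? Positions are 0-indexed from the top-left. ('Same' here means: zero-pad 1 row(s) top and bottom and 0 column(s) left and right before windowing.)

The receptive field on the zero-padded input at this output position is [2 / 1 / 9]. Elementwise product with the kernel and sum: 2·-1 + 1·-1.

-3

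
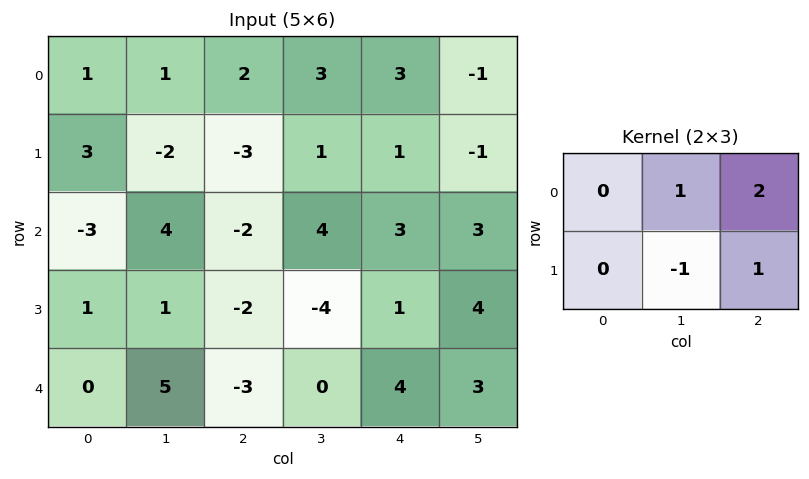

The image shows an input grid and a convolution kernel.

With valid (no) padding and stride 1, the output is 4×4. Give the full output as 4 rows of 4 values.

Output[0,0]: The receptive field on the input at this output position is [1 1 2 / 3 -2 -3]. Elementwise product with the kernel and sum: 1·1 + 2·2 + -2·-1 + -3·1.
Output[0,1]: The receptive field on the input at this output position is [1 2 3 / -2 -3 1]. Elementwise product with the kernel and sum: 2·1 + 3·2 + -3·-1 + 1·1.

4 12 9 -1
-14 5 2 -1
-3 4 15 12
-11 -7 2 8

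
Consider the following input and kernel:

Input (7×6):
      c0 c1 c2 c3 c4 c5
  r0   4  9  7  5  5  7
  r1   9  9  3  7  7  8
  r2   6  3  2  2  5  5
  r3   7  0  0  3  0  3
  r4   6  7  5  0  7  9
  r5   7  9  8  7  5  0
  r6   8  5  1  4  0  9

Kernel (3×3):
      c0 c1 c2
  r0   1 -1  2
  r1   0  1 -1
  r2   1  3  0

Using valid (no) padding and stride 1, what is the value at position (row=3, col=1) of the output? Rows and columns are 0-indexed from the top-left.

44

The receptive field on the input at this output position is [0 0 3 / 7 5 0 / 9 8 7]. Elementwise product with the kernel and sum: 0·1 + 0·-1 + 3·2 + 5·1 + 0·-1 + 9·1 + 8·3.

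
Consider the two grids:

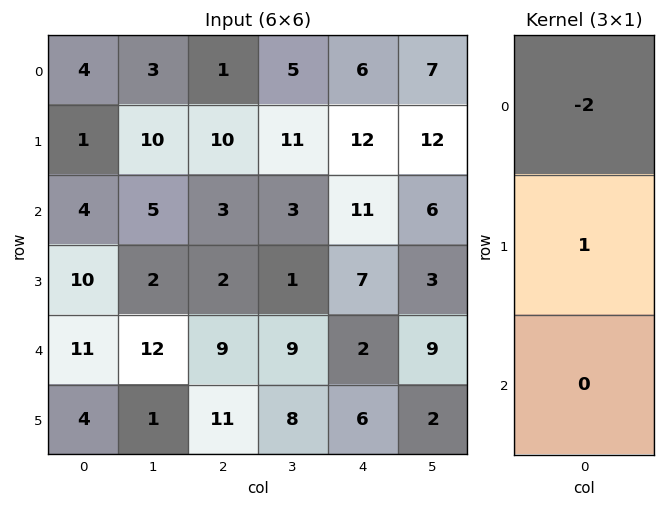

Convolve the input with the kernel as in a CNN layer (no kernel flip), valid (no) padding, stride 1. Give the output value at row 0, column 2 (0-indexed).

The receptive field on the input at this output position is [1 / 10 / 3]. Elementwise product with the kernel and sum: 1·-2 + 10·1.

8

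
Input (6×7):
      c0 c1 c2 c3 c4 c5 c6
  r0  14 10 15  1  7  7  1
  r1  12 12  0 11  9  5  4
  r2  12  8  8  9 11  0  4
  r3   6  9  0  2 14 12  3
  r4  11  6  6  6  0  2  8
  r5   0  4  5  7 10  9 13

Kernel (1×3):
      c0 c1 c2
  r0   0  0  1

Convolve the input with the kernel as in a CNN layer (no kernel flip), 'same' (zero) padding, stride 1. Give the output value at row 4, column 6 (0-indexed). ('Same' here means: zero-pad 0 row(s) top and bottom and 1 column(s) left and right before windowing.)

The receptive field on the zero-padded input at this output position is [2 8 0]. Elementwise product with the kernel and sum: 0·1.

0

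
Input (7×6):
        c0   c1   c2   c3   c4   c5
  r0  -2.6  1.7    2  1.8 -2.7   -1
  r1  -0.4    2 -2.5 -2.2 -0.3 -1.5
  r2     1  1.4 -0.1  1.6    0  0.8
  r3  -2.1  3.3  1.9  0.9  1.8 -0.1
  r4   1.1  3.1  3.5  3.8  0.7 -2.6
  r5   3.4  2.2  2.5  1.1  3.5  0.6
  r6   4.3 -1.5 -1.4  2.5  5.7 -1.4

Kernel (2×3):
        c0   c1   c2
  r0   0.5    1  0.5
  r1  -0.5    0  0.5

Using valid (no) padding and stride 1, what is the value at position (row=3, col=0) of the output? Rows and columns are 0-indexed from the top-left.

The receptive field on the input at this output position is [-2.1 3.3 1.9 / 1.1 3.1 3.5]. Elementwise product with the kernel and sum: -2.1·0.5 + 3.3·1 + 1.9·0.5 + 1.1·-0.5 + 3.5·0.5.

4.4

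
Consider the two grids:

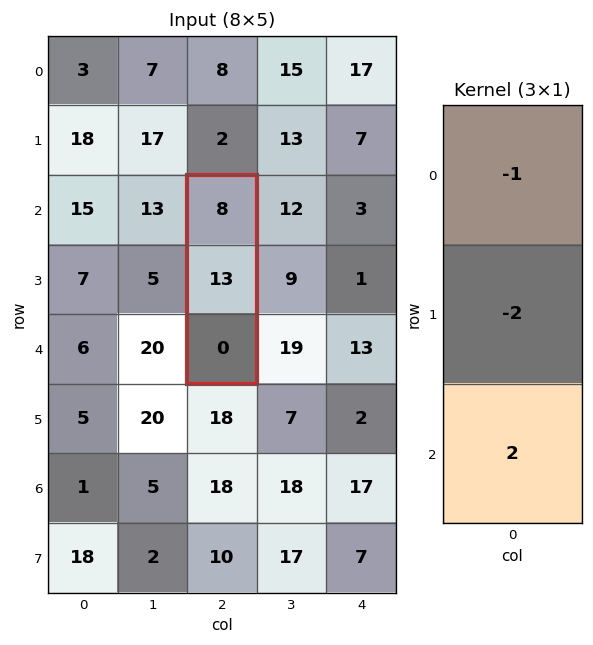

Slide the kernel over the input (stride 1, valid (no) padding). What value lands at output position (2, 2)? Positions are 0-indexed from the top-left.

The receptive field on the input at this output position is [8 / 13 / 0]. Elementwise product with the kernel and sum: 8·-1 + 13·-2 + 0·2.

-34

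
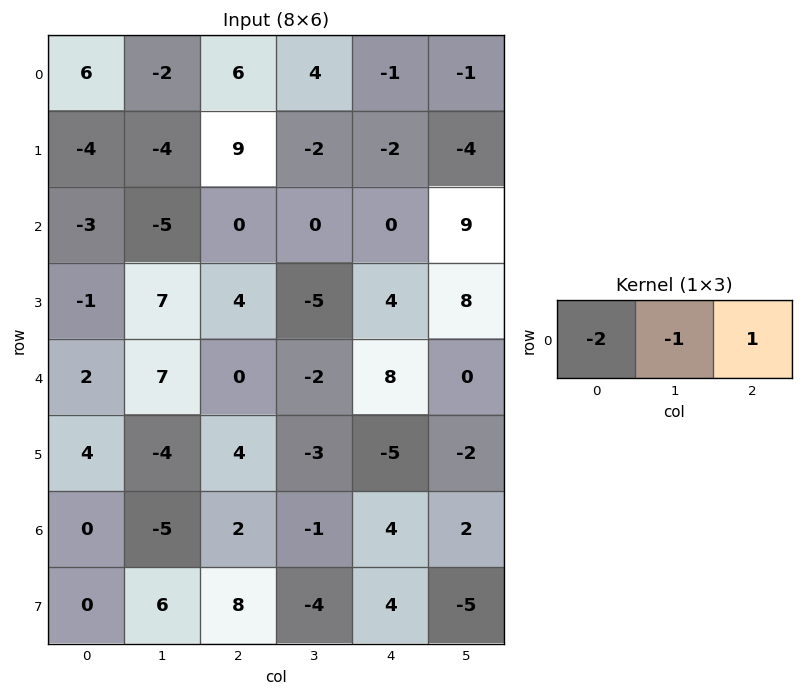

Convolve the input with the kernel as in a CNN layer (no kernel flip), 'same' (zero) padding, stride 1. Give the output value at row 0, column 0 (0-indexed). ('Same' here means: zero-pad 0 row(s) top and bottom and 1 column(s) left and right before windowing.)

The receptive field on the zero-padded input at this output position is [0 6 -2]. Elementwise product with the kernel and sum: 0·-2 + 6·-1 + -2·1.

-8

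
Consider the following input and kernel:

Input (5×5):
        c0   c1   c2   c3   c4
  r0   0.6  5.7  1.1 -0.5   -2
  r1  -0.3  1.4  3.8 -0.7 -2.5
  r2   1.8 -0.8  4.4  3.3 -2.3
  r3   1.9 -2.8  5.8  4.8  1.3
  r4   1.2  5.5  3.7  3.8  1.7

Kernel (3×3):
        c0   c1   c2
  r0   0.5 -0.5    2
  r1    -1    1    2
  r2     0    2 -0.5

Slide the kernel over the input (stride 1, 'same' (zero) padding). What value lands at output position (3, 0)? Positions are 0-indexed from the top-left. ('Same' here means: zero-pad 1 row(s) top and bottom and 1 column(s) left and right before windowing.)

The receptive field on the zero-padded input at this output position is [0 1.8 -0.8 / 0 1.9 -2.8 / 0 1.2 5.5]. Elementwise product with the kernel and sum: 0·0.5 + 1.8·-0.5 + -0.8·2 + 0·-1 + 1.9·1 + -2.8·2 + 1.2·2 + 5.5·-0.5.

-6.55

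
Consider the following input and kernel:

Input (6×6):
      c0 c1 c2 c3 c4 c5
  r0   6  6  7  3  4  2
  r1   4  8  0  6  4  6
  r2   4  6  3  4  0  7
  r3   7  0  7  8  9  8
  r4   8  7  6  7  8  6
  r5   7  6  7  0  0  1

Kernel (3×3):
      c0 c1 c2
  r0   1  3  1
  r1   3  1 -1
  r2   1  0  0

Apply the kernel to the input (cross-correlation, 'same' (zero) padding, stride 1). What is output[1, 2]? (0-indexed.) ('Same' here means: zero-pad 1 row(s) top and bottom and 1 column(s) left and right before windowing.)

54

The receptive field on the zero-padded input at this output position is [6 7 3 / 8 0 6 / 6 3 4]. Elementwise product with the kernel and sum: 6·1 + 7·3 + 3·1 + 8·3 + 0·1 + 6·-1 + 6·1.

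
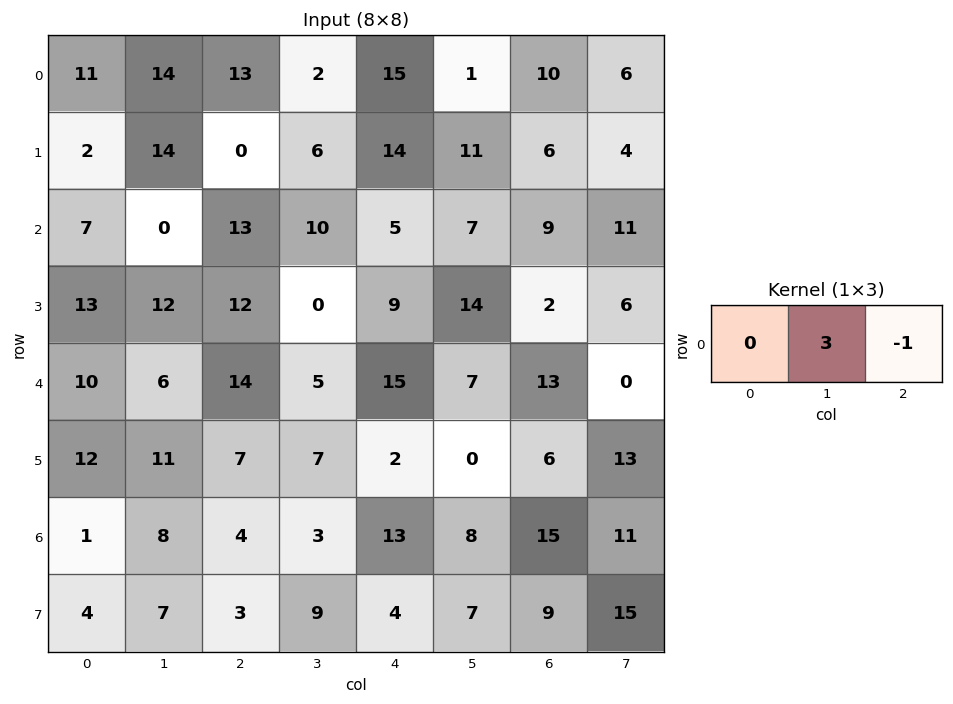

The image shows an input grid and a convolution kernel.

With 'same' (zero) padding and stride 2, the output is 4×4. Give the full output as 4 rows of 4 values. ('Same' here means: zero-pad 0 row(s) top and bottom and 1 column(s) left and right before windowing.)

19 37 44 24
21 29 8 16
24 37 38 39
-5 9 31 34

Output[0,0]: The receptive field on the zero-padded input at this output position is [0 11 14]. Elementwise product with the kernel and sum: 11·3 + 14·-1.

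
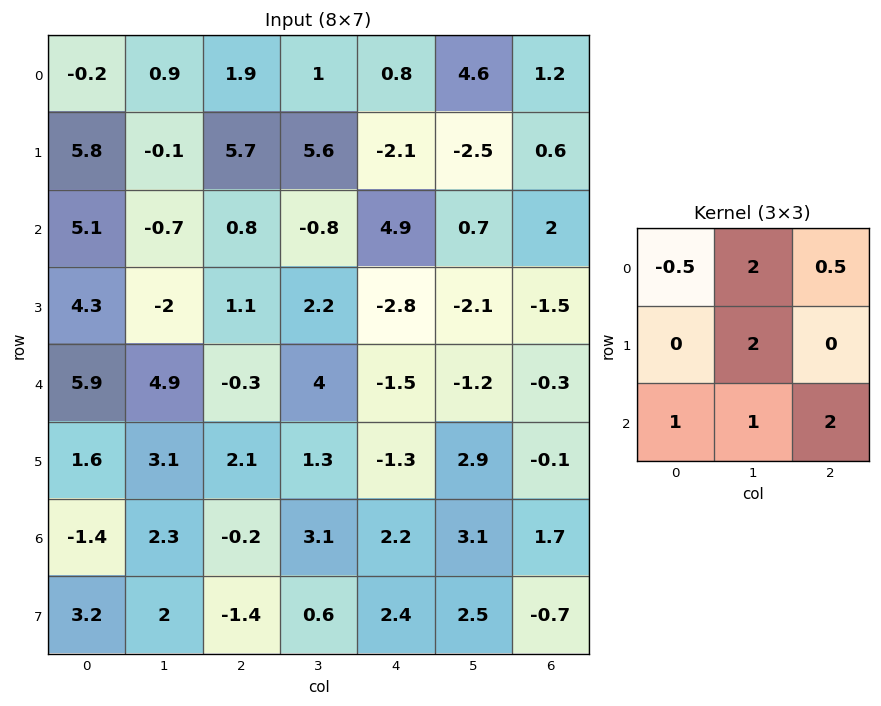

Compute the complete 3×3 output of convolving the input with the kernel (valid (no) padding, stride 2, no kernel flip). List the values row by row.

8.65 22.45 14
2.65 5.55 -7.55
13.4 17.3 12.7

Output[0,0]: The receptive field on the input at this output position is [-0.2 0.9 1.9 / 5.8 -0.1 5.7 / 5.1 -0.7 0.8]. Elementwise product with the kernel and sum: -0.2·-0.5 + 0.9·2 + 1.9·0.5 + -0.1·2 + 5.1·1 + -0.7·1 + 0.8·2.
Output[0,1]: The receptive field on the input at this output position is [1.9 1 0.8 / 5.7 5.6 -2.1 / 0.8 -0.8 4.9]. Elementwise product with the kernel and sum: 1.9·-0.5 + 1·2 + 0.8·0.5 + 5.6·2 + 0.8·1 + -0.8·1 + 4.9·2.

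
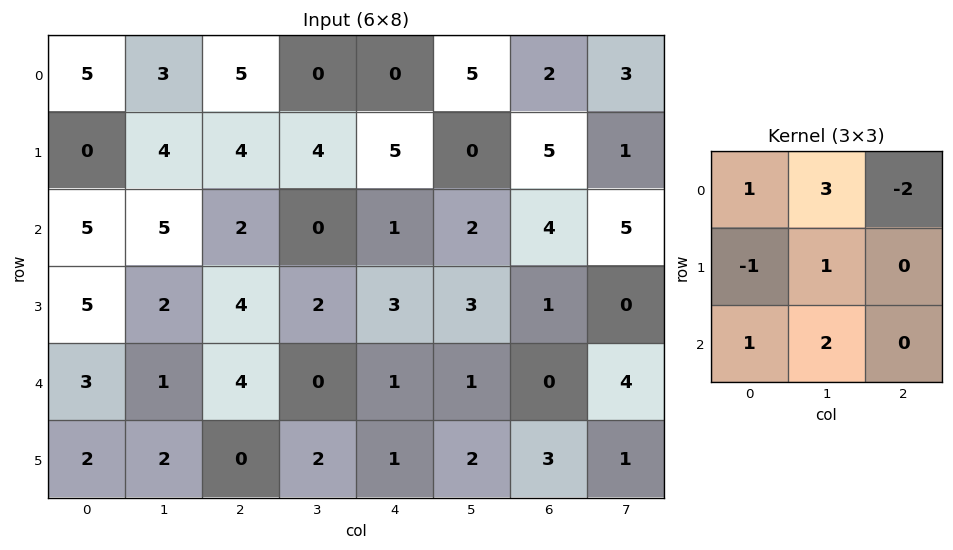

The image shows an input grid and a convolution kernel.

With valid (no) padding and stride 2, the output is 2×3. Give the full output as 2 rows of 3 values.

Output[0,0]: The receptive field on the input at this output position is [5 3 5 / 0 4 4 / 5 5 2]. Elementwise product with the kernel and sum: 5·1 + 3·3 + 5·-2 + 0·-1 + 4·1 + 5·1 + 5·2.

23 7 11
18 2 2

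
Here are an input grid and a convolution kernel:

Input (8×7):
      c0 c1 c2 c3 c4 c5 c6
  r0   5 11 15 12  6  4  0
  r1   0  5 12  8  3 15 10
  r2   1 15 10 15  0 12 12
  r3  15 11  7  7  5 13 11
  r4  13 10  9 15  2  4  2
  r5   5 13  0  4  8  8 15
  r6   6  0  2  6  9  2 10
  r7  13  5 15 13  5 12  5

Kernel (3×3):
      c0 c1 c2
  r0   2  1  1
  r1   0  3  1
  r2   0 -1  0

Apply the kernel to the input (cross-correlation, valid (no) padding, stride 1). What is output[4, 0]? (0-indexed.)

84

The receptive field on the input at this output position is [13 10 9 / 5 13 0 / 6 0 2]. Elementwise product with the kernel and sum: 13·2 + 10·1 + 9·1 + 13·3 + 0·1 + 0·-1.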